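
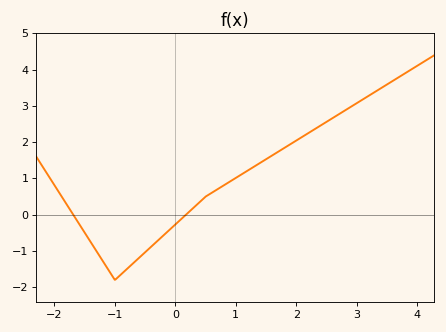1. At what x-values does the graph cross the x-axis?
-1.7, 0.2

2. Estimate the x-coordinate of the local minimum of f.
-1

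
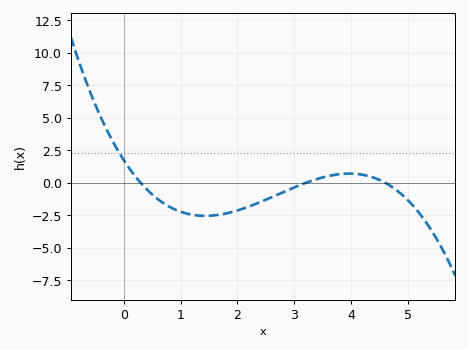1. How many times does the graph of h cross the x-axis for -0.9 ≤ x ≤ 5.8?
3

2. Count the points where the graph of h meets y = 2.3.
1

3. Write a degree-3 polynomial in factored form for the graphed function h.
y = -0.4(x - 0.3)(x - 3.2)(x - 4.6)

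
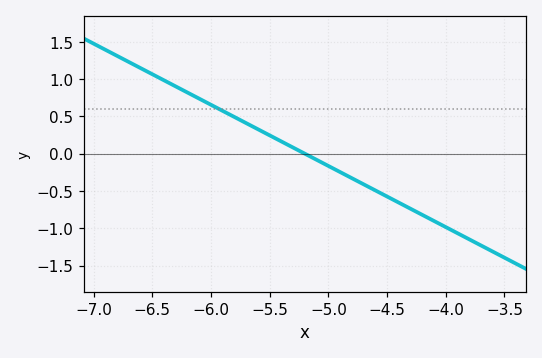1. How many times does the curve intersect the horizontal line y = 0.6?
1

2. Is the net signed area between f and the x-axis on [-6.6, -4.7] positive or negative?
positive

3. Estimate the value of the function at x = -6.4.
1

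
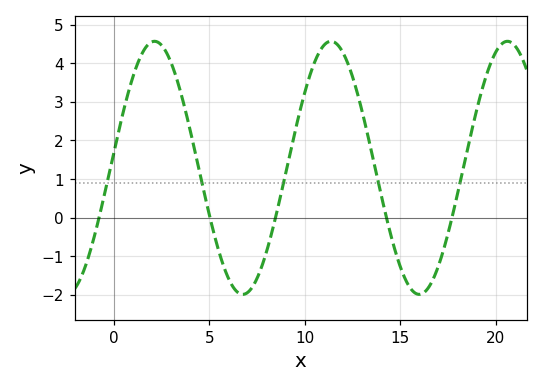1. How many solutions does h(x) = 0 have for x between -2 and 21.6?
5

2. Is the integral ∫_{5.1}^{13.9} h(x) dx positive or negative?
positive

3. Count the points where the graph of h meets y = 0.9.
5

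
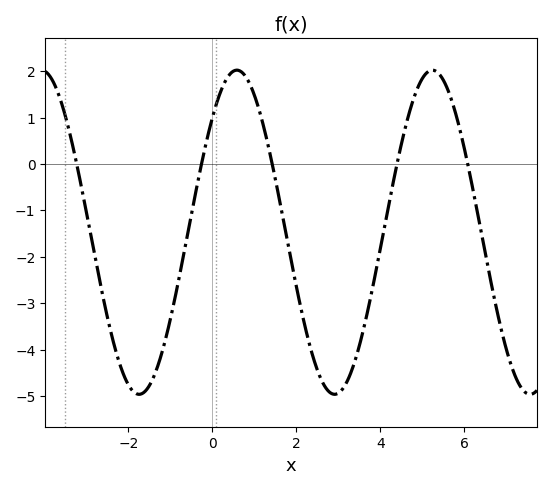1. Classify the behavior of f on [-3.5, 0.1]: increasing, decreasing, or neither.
neither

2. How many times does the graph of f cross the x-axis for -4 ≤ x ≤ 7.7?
5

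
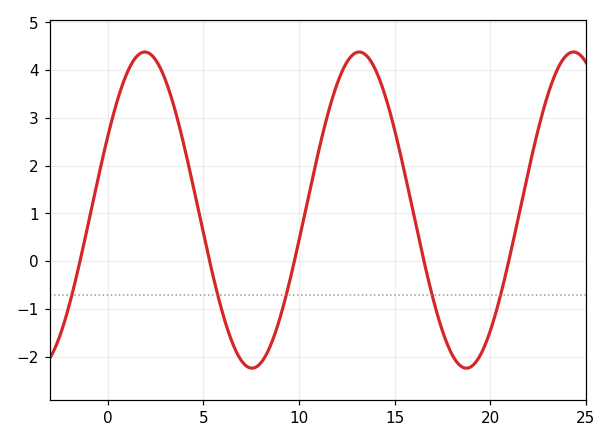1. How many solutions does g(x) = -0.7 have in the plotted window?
5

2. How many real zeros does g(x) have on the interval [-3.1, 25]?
5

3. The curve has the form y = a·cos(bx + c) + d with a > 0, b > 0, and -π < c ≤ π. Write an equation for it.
y = 3.31cos(0.56x - 1.08) + 1.07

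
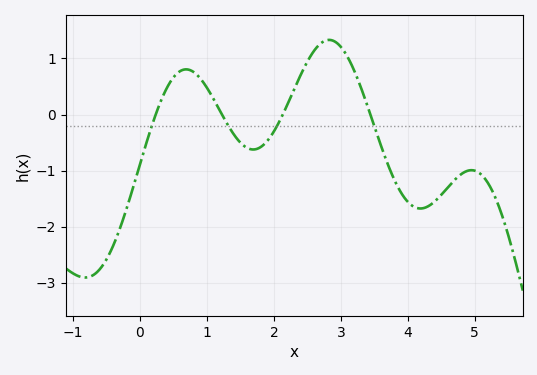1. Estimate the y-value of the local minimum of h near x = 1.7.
-0.623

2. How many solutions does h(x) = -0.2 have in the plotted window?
4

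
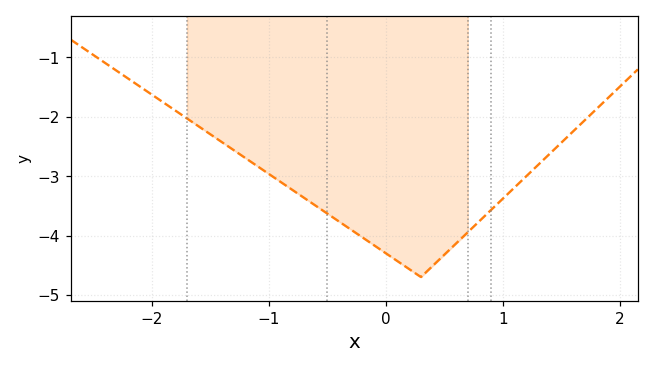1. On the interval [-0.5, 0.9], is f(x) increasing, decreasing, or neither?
neither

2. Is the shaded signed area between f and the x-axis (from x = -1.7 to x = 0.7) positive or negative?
negative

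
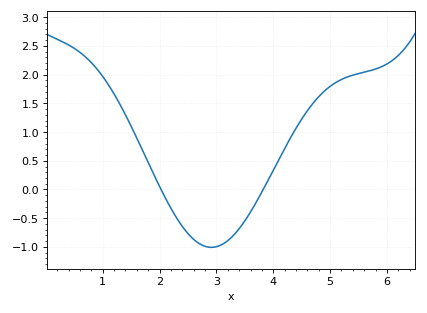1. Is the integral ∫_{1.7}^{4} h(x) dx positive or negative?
negative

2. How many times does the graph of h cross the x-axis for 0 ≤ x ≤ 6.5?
2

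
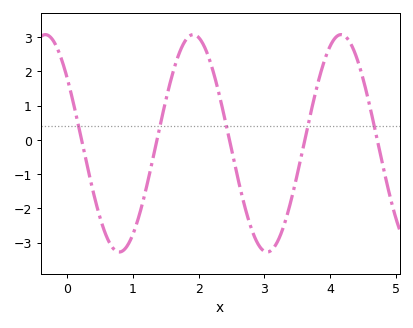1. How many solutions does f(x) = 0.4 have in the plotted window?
5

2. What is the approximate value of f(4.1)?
3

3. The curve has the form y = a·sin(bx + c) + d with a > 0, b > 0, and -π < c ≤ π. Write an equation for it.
y = 3.17sin(2.8x + 2.5) - 0.1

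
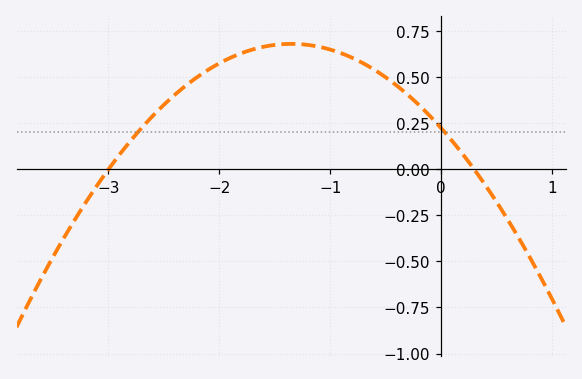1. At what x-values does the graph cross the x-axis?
-3, 0.3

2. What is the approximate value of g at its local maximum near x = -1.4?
0.681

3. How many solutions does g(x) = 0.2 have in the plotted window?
2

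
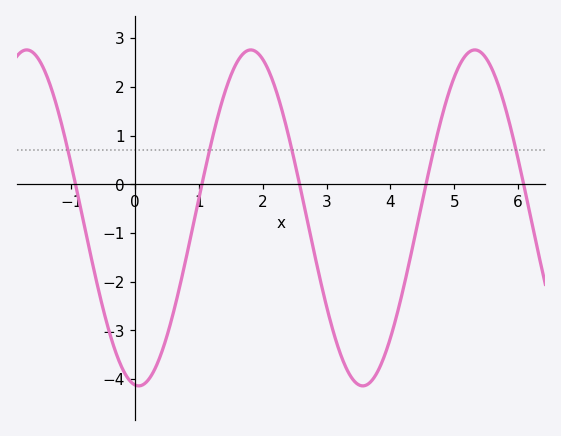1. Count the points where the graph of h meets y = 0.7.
5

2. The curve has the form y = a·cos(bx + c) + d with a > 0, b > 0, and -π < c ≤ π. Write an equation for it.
y = 3.45cos(1.79x + 3.04) - 0.69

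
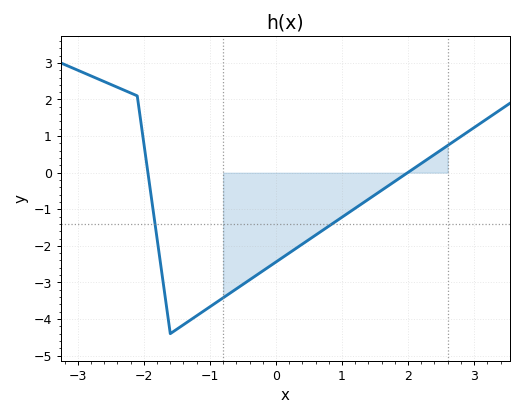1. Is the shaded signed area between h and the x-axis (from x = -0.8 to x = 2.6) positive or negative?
negative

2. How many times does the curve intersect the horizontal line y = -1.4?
2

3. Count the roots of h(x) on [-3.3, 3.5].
2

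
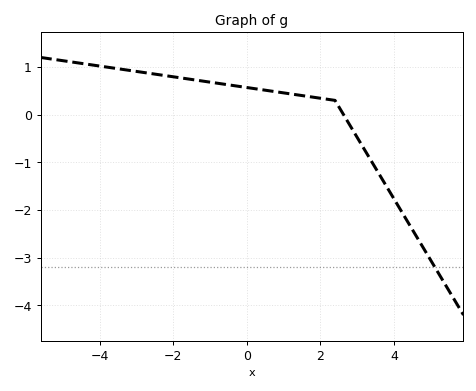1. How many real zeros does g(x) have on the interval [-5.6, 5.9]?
1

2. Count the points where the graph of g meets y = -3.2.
1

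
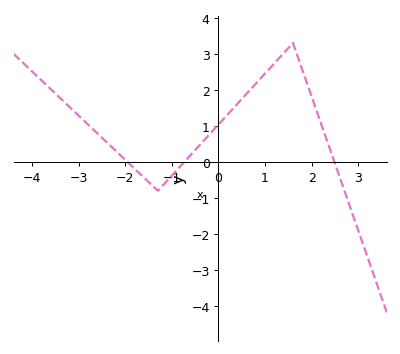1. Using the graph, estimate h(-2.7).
0.915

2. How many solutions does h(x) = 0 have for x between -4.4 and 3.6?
3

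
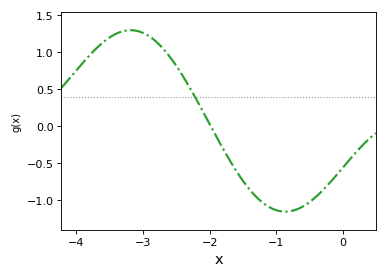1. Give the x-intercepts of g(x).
-2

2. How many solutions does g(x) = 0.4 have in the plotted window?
1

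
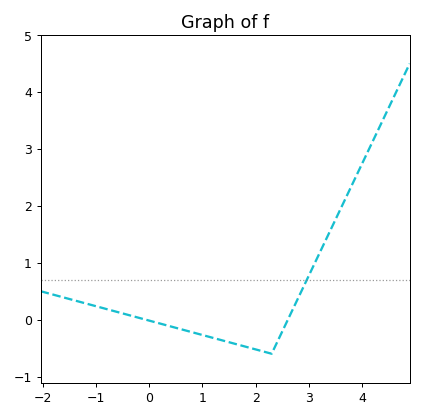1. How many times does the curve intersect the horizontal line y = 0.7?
1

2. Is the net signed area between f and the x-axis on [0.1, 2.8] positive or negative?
negative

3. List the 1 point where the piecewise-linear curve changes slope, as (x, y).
(2.3, -0.6)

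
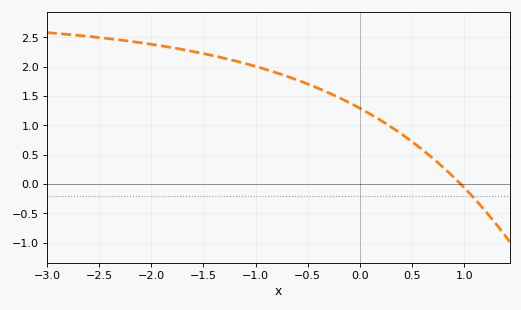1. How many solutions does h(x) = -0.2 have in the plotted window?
1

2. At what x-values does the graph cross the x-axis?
1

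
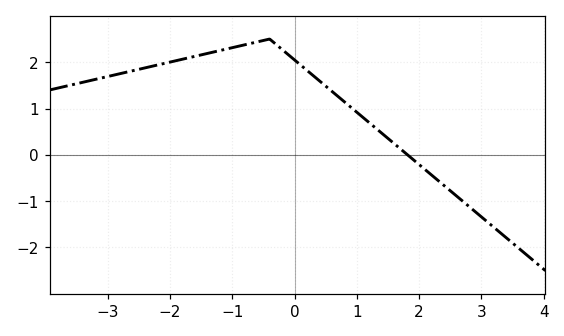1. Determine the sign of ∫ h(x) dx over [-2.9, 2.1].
positive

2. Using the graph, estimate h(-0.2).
2.27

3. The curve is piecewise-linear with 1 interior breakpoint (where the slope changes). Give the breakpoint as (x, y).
(-0.4, 2.5)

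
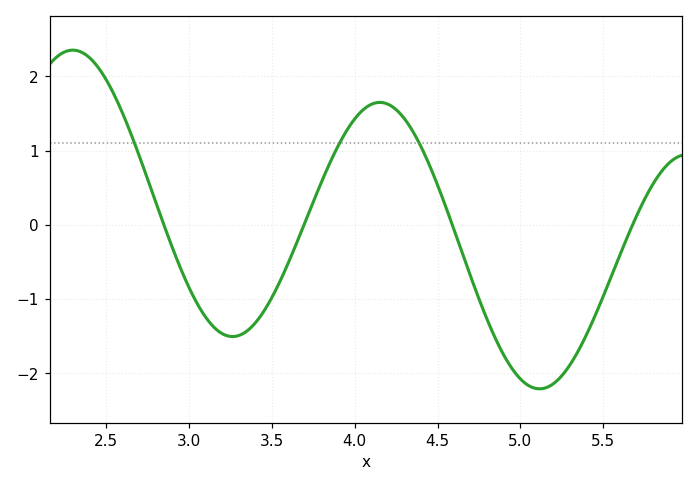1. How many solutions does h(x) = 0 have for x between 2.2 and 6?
4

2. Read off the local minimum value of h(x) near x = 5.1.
-2.21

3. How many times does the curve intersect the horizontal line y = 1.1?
3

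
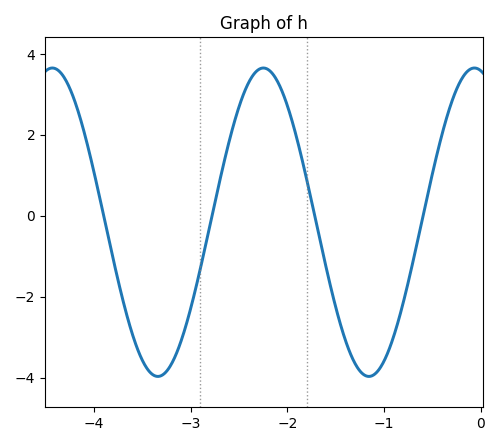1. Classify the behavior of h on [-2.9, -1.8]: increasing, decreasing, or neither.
neither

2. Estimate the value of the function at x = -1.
-3.6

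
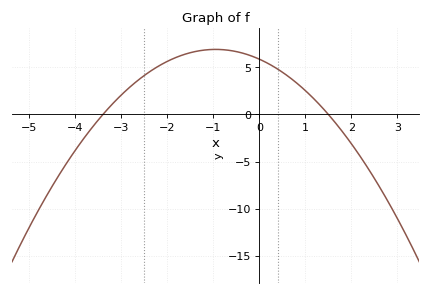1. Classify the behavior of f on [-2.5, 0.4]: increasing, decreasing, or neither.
neither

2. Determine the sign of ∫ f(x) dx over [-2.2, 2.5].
positive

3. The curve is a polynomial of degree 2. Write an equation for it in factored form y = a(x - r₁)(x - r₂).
y = -1.15(x + 3.4)(x - 1.5)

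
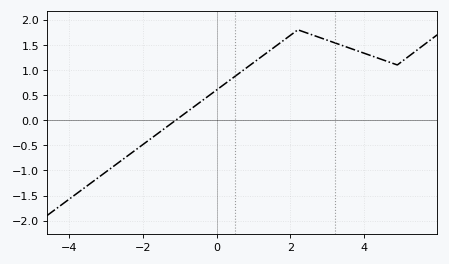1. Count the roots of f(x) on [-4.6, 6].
1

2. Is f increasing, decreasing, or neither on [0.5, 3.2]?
neither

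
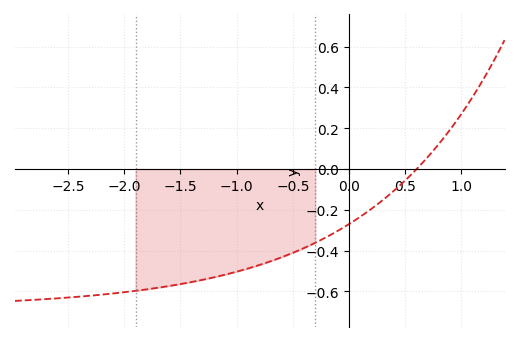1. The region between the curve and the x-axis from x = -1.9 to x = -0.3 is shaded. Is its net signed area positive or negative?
negative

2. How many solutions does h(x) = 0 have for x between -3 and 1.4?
1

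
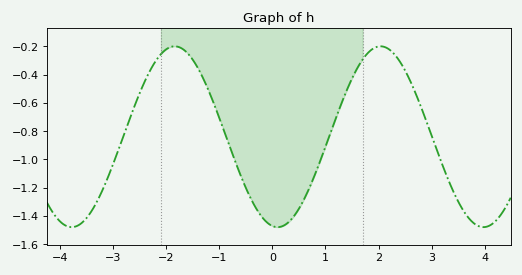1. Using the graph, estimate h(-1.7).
-0.22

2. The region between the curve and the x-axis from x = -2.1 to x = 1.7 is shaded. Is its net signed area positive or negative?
negative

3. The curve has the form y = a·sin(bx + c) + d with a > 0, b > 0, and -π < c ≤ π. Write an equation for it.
y = 0.64sin(1.6x - 1.7) - 0.84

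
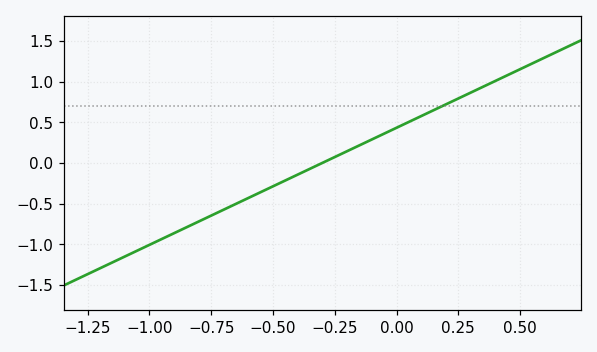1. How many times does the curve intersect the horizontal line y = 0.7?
1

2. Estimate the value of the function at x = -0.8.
-0.7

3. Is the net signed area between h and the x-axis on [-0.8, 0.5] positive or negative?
positive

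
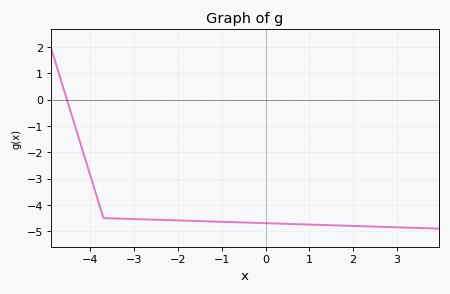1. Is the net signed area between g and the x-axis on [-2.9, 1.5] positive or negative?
negative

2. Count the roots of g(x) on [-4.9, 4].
1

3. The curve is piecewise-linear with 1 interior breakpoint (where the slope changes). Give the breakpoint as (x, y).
(-3.7, -4.5)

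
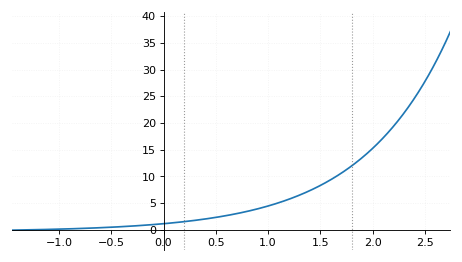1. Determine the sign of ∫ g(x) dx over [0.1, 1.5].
positive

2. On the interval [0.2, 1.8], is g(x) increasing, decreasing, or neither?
increasing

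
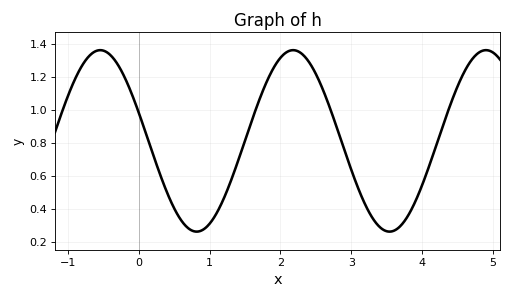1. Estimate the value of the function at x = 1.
0.307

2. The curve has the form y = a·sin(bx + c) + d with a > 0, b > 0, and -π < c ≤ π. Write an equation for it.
y = 0.55sin(2.31x + 2.82) + 0.81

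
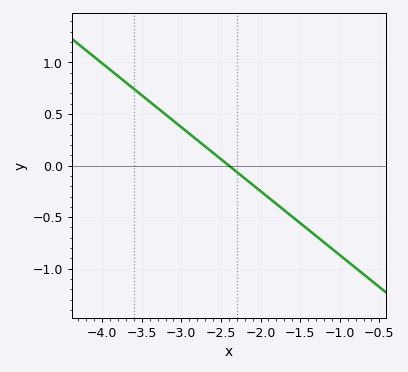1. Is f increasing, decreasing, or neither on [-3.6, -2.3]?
decreasing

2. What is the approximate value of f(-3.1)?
0.45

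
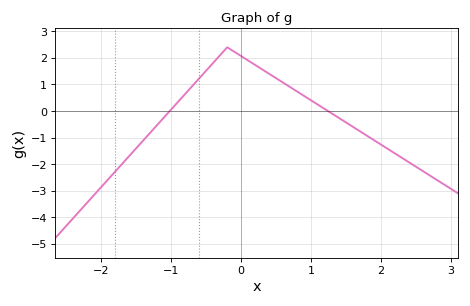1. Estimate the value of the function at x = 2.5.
-2.1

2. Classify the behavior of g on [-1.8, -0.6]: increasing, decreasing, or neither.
increasing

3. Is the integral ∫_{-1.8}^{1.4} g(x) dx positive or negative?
positive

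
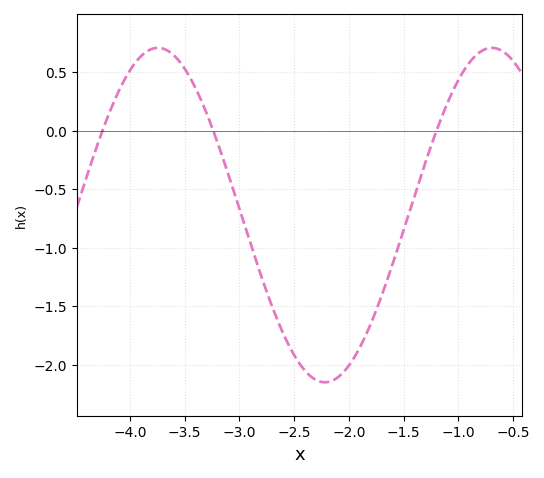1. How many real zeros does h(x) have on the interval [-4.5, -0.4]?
3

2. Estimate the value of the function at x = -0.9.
0.584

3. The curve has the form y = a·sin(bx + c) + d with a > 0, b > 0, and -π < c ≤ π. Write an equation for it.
y = 1.43sin(2.06x + 3) - 0.72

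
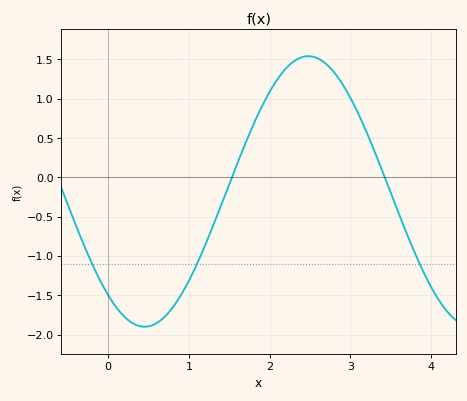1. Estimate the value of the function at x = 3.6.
-0.466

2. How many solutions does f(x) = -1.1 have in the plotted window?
3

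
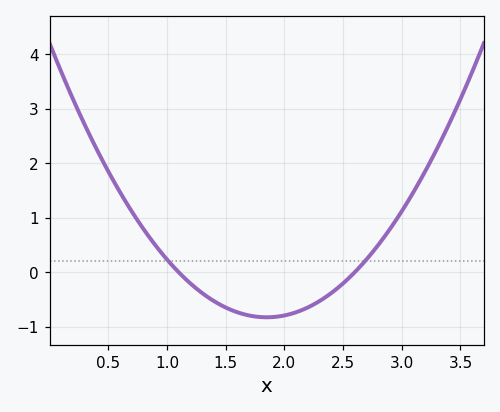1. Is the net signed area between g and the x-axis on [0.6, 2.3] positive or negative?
negative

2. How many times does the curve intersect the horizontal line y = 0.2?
2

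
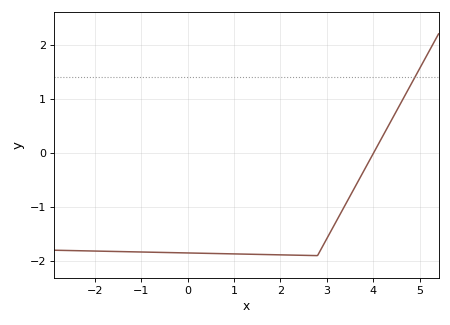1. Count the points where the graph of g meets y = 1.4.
1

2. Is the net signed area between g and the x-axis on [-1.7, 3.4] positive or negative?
negative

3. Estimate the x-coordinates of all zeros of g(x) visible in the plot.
4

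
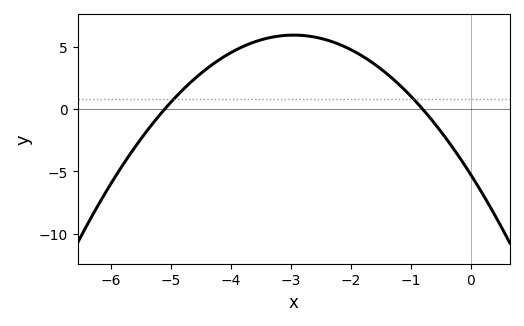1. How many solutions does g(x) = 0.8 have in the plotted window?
2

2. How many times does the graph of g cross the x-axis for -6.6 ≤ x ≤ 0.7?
2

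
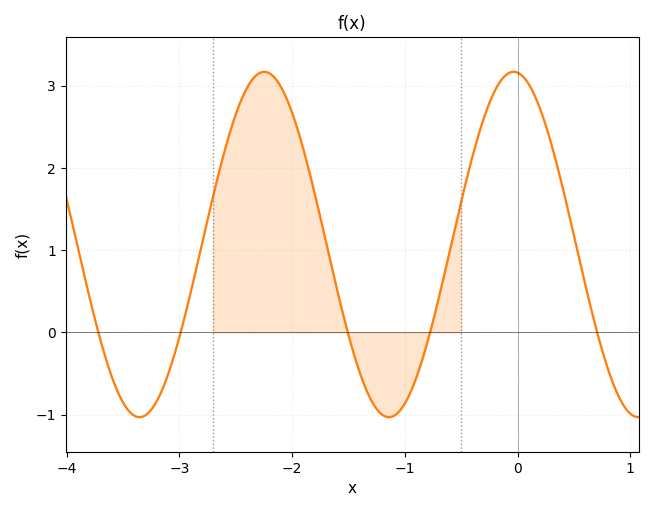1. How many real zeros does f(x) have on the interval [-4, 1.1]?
5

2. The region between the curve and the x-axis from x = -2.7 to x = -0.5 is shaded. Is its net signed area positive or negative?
positive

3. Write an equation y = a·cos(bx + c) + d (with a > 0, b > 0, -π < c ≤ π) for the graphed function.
y = 2.1cos(2.84x + 0.1) + 1.07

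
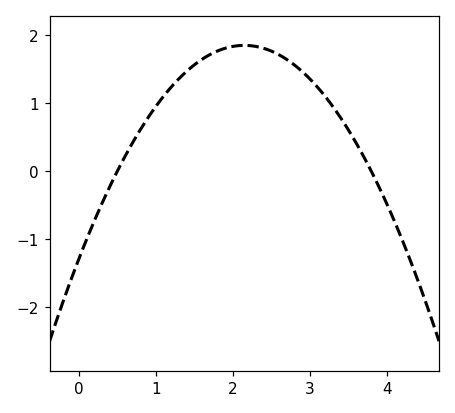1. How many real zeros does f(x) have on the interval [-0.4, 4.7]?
2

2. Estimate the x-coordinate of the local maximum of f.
2.15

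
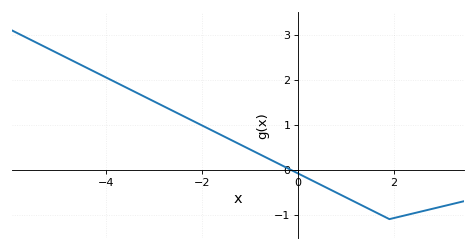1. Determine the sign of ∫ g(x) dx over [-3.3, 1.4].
positive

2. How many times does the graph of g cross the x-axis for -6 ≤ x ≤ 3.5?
1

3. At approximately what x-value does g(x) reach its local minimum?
1.9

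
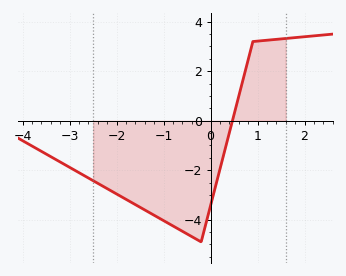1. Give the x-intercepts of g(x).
0.5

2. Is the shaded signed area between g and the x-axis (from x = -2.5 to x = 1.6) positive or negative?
negative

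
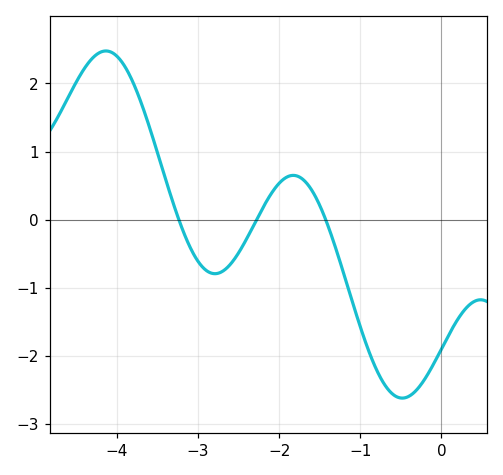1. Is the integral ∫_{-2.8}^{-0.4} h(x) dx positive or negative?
negative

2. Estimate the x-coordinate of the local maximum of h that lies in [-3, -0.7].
-1.8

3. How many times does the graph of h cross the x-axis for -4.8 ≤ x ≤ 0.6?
3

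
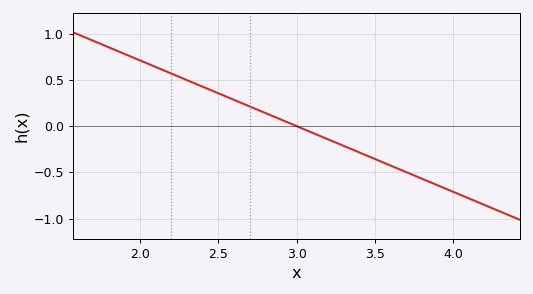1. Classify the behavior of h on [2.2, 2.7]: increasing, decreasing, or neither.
decreasing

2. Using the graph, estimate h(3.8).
-0.55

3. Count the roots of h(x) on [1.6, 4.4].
1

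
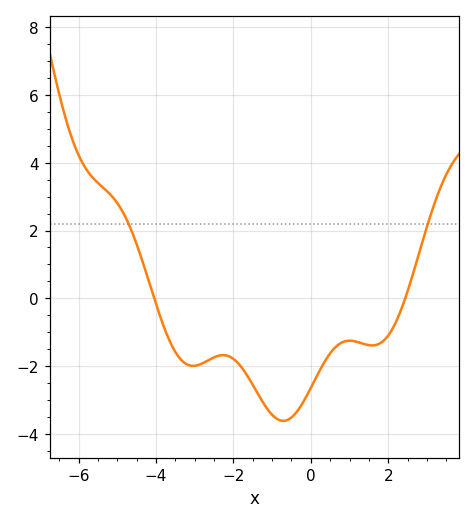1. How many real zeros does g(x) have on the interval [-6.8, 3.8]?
2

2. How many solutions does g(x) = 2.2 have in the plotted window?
2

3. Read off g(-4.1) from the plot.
0.2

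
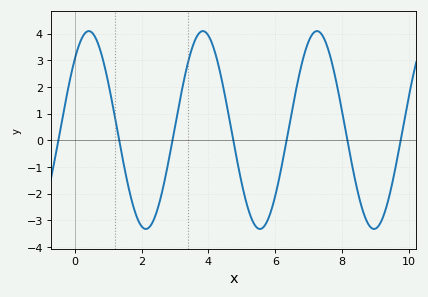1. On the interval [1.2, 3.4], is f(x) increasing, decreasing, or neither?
neither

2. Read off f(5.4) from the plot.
-3.2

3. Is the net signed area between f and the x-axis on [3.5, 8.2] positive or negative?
positive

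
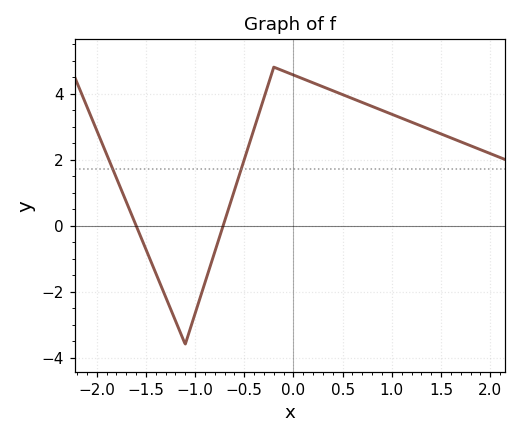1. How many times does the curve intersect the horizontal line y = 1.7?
2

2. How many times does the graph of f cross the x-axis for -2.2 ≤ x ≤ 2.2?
2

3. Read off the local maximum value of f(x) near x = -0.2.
4.8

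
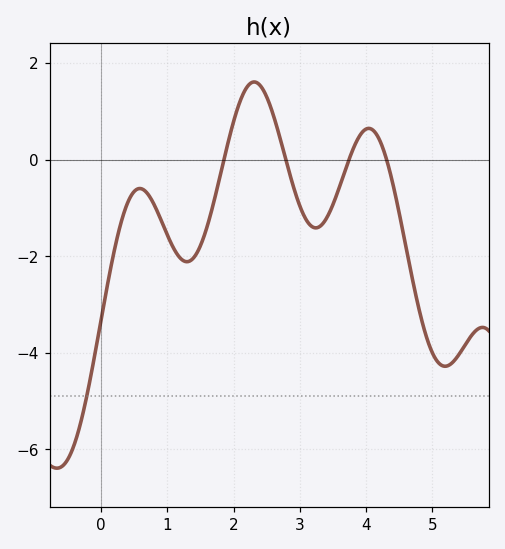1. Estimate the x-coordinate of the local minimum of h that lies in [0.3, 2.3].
1.29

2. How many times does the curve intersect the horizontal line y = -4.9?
1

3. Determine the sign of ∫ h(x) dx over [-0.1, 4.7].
negative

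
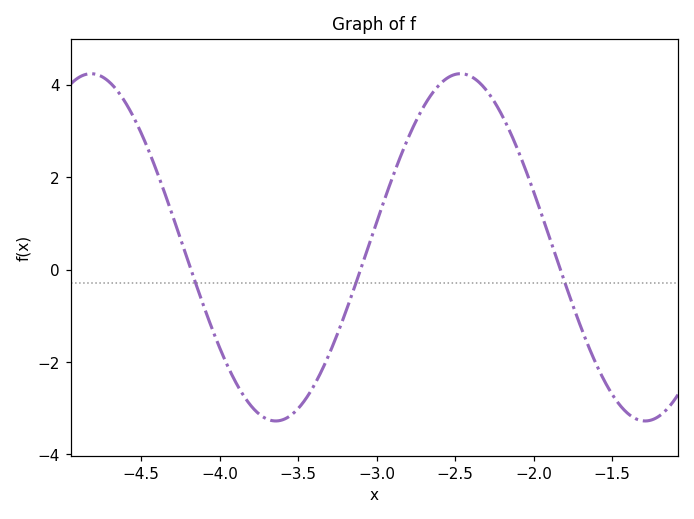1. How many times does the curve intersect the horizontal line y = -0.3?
3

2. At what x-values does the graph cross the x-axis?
-4.18, -3.1, -1.83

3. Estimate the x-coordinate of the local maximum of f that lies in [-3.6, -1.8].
-2.47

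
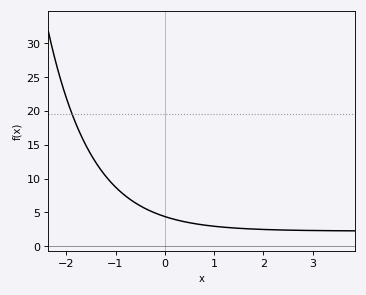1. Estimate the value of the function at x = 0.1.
4.18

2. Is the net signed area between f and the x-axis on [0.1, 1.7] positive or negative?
positive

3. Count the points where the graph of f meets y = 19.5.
1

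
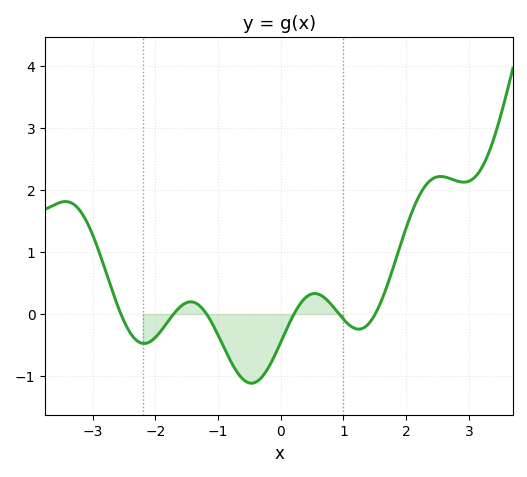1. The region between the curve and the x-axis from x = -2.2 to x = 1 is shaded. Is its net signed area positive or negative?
negative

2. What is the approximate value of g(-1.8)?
-0.1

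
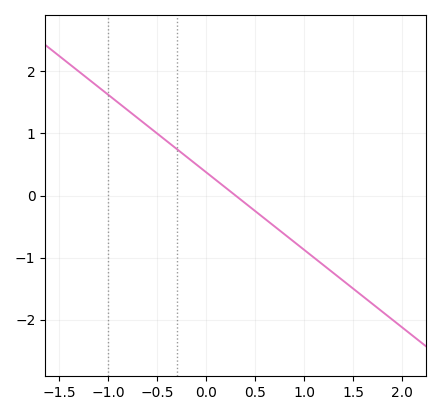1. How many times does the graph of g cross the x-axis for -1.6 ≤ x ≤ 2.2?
1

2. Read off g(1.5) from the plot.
-1.5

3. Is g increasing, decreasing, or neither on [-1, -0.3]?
decreasing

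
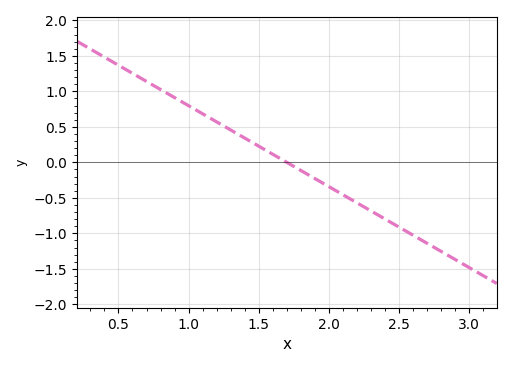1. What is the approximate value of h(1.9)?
-0.25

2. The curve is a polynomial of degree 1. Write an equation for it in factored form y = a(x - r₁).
y = -1.14(x - 1.7)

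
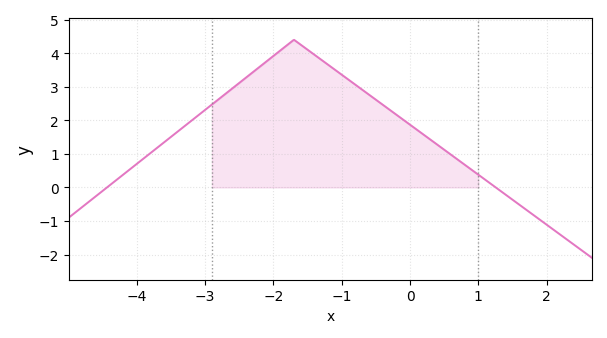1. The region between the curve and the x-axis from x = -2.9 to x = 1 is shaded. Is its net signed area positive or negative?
positive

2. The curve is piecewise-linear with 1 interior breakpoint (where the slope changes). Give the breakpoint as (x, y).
(-1.7, 4.4)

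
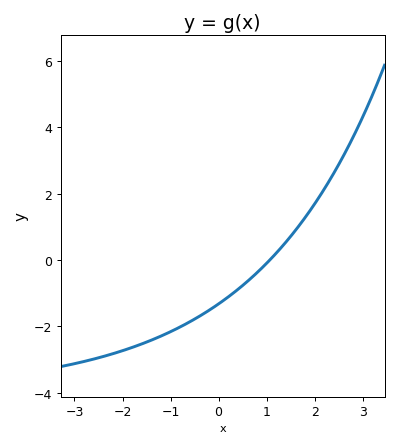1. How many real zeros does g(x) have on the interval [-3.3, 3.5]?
1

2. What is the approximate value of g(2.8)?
3.8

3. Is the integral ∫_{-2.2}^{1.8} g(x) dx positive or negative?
negative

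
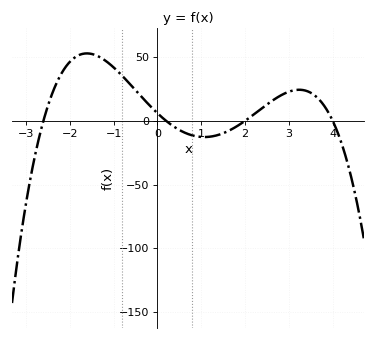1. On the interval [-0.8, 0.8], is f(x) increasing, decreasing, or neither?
decreasing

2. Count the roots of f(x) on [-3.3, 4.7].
4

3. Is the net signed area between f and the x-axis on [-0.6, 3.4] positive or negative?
positive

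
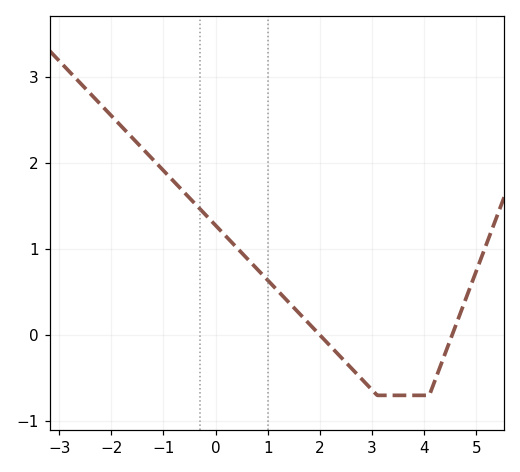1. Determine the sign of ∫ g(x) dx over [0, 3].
positive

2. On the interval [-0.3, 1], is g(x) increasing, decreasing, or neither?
decreasing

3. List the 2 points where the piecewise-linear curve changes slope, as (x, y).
(3.1, -0.7); (4.1, -0.7)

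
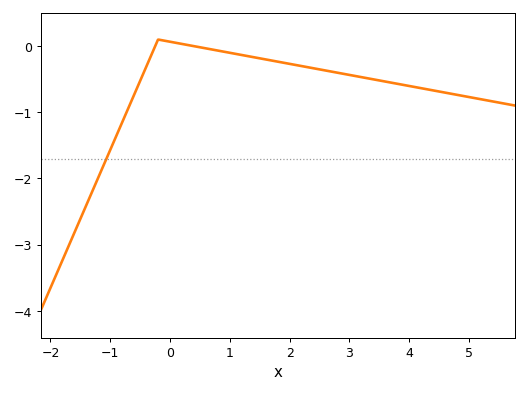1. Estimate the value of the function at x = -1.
-1.57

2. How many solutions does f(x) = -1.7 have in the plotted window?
1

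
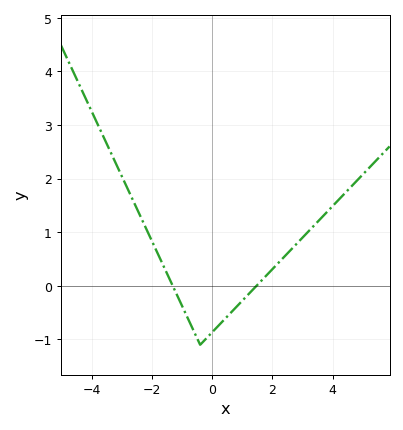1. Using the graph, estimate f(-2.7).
1.7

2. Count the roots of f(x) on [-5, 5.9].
2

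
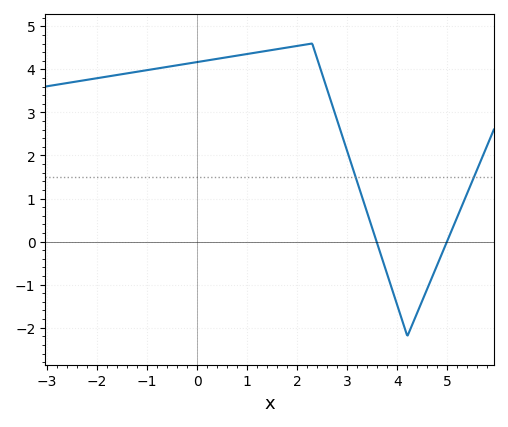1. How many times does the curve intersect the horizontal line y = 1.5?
2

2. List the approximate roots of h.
3.59, 4.99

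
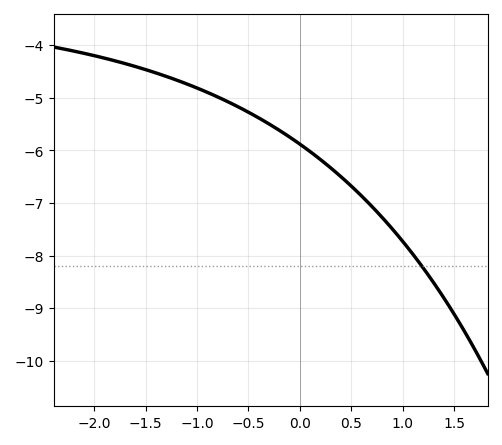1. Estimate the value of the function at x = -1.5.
-4.5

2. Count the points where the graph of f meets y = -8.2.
1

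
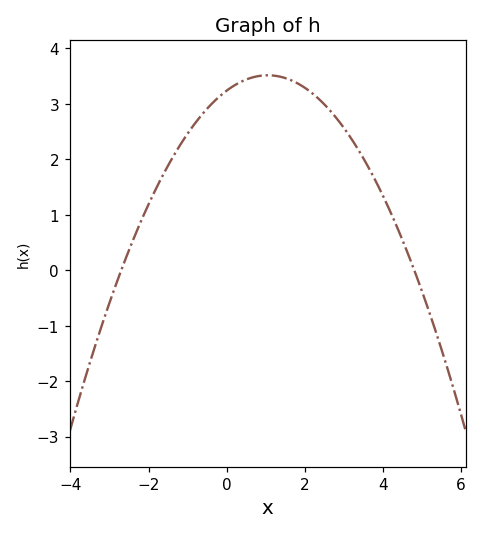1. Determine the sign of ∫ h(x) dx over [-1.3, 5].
positive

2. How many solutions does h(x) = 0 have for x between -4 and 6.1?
2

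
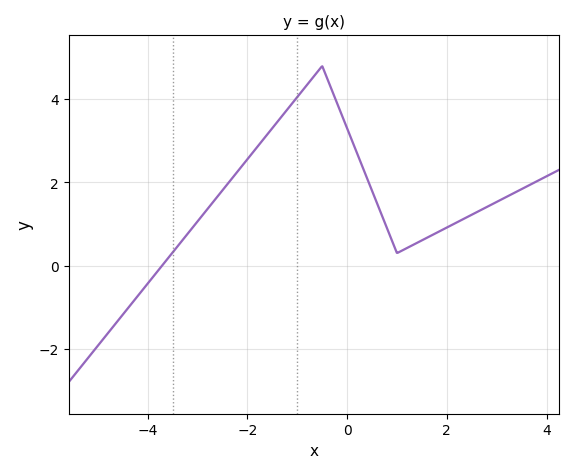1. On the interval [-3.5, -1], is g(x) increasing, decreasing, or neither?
increasing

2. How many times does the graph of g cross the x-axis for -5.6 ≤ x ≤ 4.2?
1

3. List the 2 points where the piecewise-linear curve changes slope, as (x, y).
(-0.5, 4.8); (1, 0.3)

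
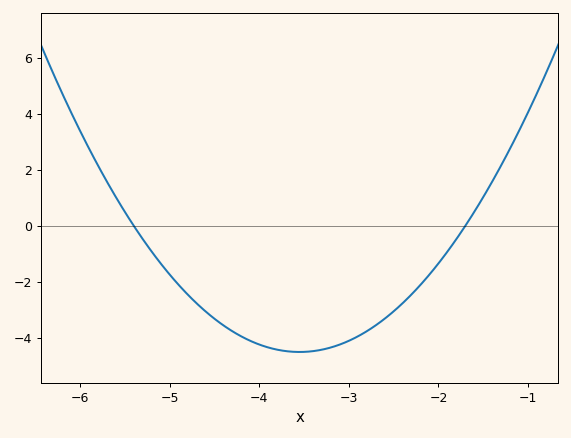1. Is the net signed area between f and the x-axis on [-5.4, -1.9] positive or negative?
negative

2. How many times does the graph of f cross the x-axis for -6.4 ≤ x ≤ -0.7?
2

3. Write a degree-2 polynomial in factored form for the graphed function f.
y = 1.32(x + 5.4)(x + 1.7)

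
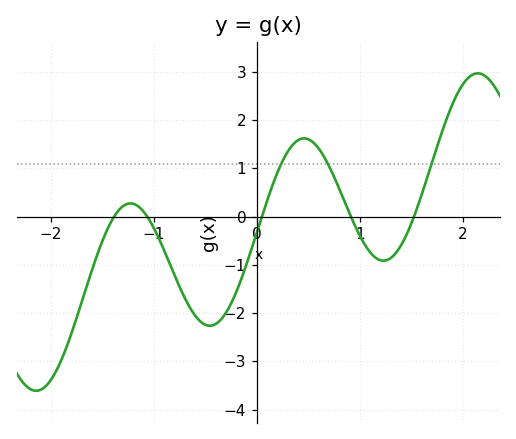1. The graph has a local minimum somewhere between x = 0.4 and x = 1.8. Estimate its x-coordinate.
1.23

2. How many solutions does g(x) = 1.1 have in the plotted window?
3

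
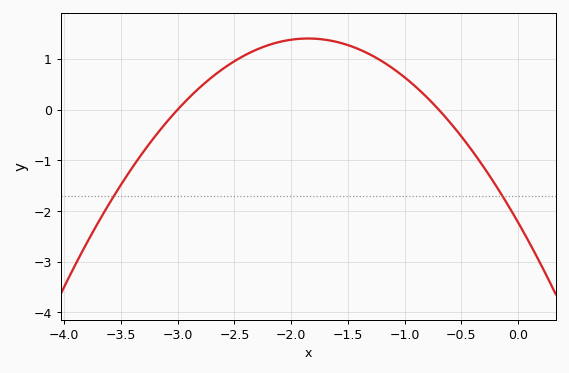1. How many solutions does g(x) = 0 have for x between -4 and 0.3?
2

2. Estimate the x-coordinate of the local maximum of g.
-1.85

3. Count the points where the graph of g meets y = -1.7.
2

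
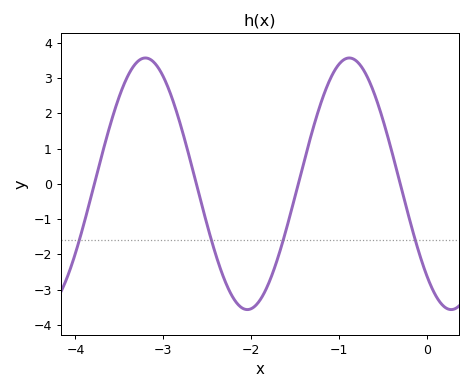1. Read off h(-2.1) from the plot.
-3.5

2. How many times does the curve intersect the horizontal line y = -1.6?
4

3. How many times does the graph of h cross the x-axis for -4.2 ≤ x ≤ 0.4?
4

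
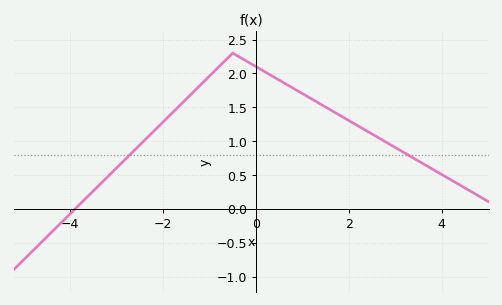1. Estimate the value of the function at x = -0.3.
2.2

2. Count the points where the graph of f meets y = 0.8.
2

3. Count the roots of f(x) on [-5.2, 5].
1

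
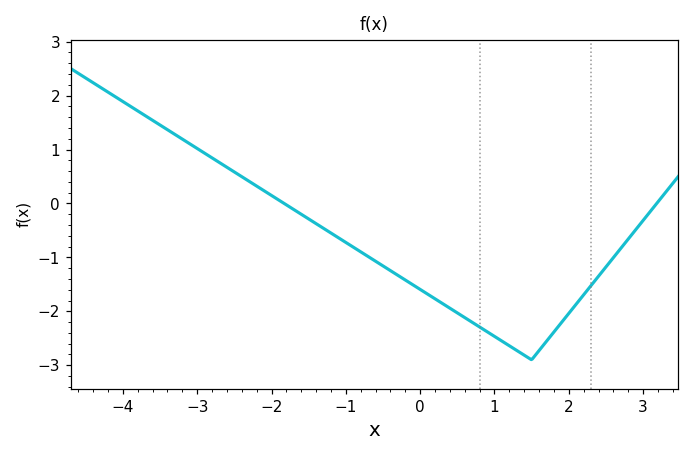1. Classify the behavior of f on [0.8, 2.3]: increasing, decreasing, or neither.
neither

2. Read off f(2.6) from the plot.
-1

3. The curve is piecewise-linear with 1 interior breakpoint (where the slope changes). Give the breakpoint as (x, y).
(1.5, -2.9)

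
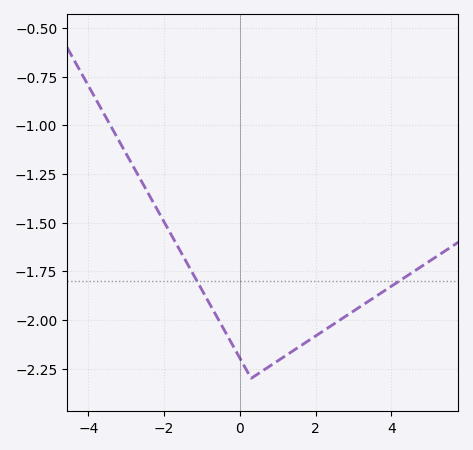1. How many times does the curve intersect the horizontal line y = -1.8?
2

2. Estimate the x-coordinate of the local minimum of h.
0.303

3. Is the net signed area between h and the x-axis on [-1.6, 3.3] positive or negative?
negative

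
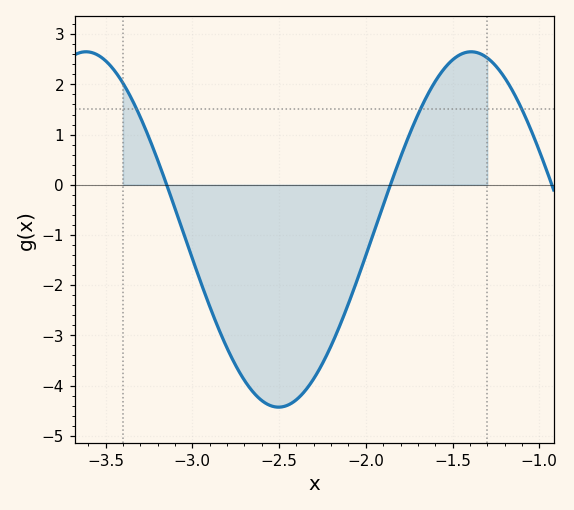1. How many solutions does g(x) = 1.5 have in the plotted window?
3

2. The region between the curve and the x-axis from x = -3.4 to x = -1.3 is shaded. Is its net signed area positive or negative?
negative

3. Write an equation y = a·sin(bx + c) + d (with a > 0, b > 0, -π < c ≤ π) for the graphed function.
y = 3.54sin(2.83x - 0.77) - 0.89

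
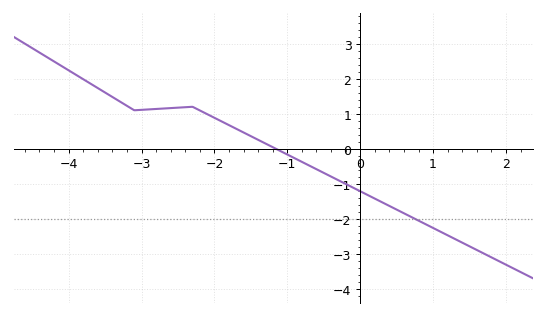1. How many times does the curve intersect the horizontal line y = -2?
1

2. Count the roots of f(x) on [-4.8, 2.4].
1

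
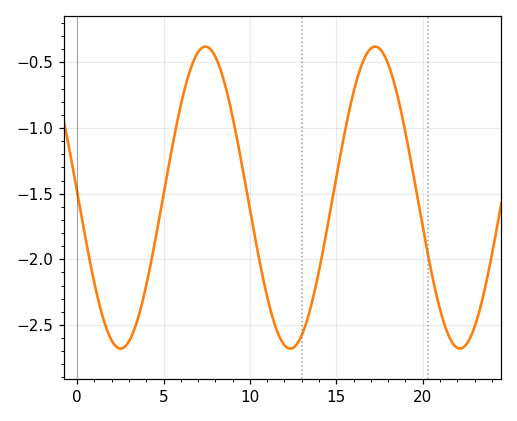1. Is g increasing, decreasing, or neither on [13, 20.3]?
neither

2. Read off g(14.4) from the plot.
-1.8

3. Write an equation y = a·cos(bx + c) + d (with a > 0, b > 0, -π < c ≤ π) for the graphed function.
y = 1.15cos(0.64x + 1.5) - 1.53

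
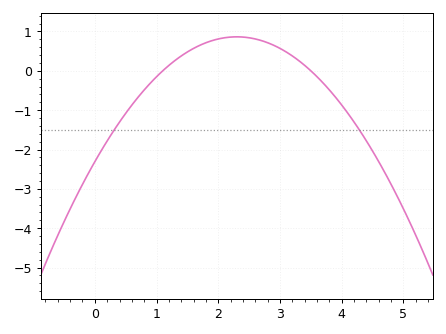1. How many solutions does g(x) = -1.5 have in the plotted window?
2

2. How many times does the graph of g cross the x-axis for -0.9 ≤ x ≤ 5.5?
2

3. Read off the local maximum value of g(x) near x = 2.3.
0.9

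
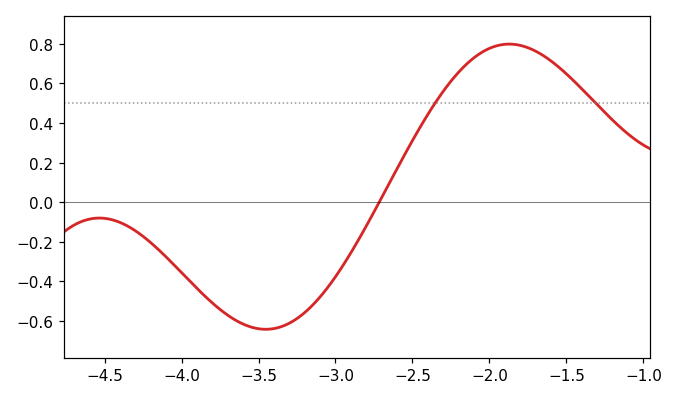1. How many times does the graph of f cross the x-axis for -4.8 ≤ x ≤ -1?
1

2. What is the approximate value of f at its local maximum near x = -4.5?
-0.08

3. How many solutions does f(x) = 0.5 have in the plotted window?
2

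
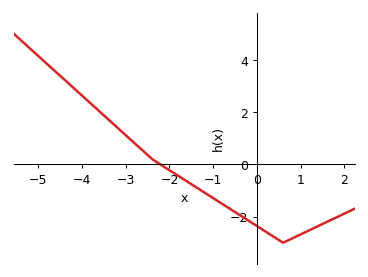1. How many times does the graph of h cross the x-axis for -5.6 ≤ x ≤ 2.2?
1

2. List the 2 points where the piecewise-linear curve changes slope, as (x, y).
(-2.4, 0.2); (0.6, -3)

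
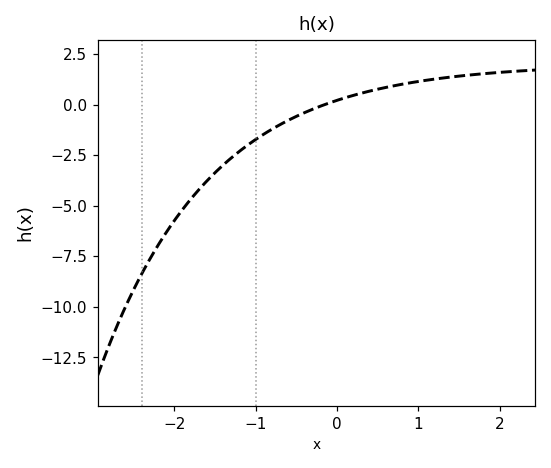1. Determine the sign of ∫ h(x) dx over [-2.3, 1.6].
negative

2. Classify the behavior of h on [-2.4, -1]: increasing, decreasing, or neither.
increasing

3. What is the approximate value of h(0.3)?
0.6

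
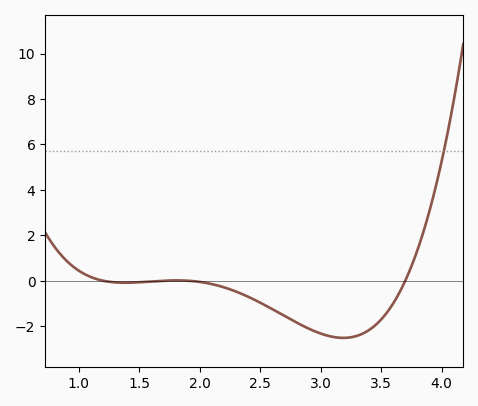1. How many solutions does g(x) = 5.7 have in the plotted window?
1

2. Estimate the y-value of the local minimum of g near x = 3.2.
-2.52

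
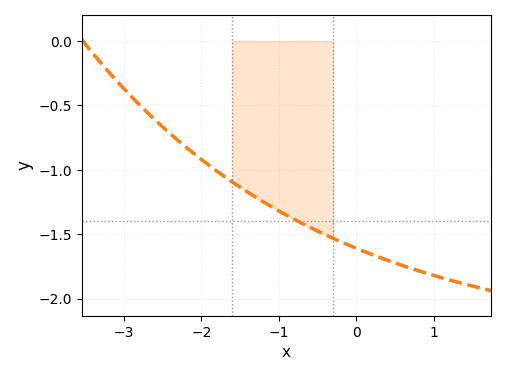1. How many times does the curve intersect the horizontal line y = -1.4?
1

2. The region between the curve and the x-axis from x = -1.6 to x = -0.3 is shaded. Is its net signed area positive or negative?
negative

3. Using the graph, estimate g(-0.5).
-1.5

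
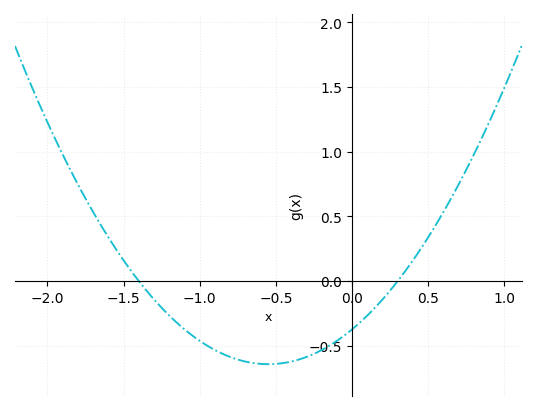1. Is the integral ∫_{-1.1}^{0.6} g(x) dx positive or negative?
negative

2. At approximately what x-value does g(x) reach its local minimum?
-0.55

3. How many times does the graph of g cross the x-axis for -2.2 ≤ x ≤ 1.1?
2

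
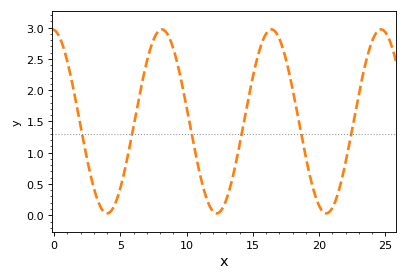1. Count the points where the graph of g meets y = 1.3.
6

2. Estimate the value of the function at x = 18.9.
1.03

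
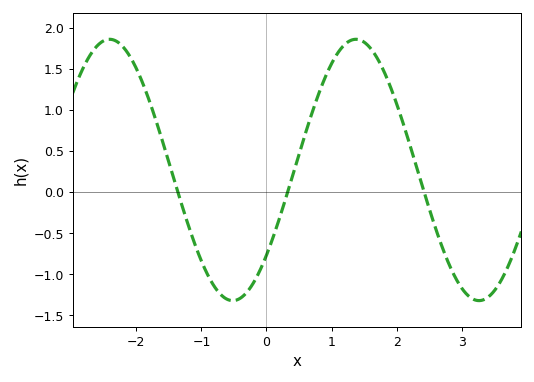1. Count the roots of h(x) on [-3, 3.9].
3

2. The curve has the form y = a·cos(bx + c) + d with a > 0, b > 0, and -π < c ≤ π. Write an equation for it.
y = 1.59cos(1.7x - 2.3) + 0.27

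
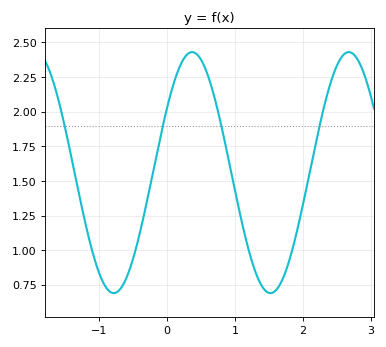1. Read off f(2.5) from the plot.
2.33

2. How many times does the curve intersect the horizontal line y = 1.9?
4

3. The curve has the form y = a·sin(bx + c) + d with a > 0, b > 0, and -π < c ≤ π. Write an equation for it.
y = 0.87sin(2.72x + 0.572) + 1.56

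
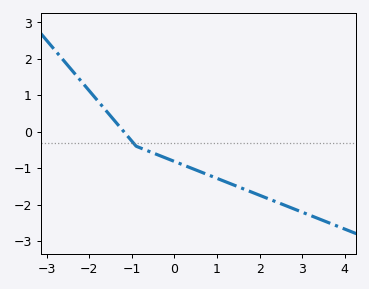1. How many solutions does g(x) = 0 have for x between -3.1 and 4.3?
1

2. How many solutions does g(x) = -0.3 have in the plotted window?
1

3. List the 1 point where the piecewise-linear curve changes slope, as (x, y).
(-0.9, -0.4)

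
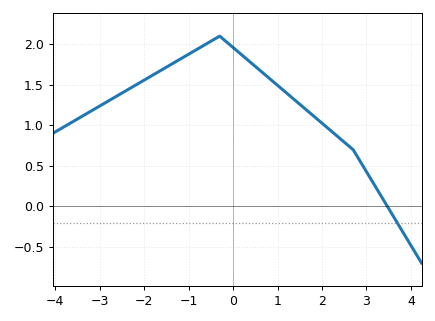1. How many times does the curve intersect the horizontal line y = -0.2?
1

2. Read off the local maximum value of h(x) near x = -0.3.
2.1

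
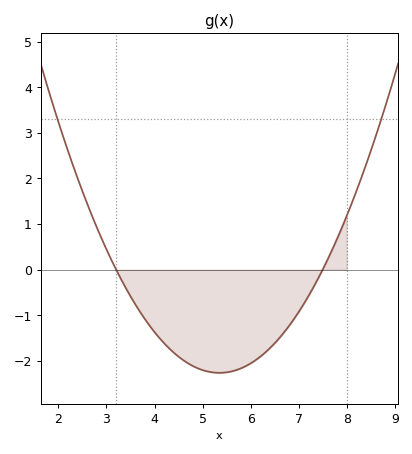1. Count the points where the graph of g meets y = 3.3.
2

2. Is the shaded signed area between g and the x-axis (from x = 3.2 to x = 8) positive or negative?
negative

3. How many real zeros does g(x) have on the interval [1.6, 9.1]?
2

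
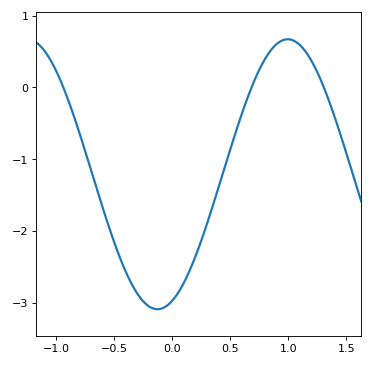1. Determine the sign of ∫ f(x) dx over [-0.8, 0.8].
negative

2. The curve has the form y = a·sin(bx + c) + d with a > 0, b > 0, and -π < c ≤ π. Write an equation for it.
y = 1.88sin(2.8x - 1.21) - 1.21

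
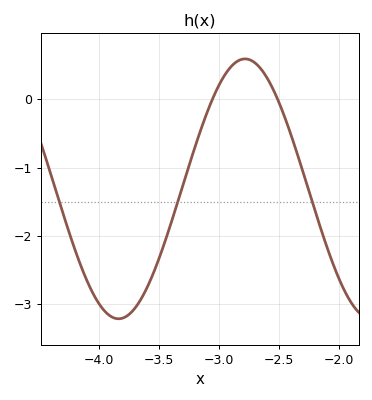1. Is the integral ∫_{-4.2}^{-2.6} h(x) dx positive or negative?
negative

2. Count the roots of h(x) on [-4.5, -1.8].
2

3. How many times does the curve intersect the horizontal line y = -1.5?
3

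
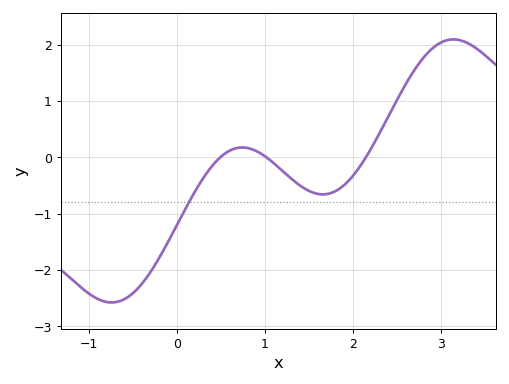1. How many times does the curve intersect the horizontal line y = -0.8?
1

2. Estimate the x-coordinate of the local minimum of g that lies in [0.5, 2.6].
1.66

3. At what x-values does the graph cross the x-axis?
0.492, 1.02, 2.15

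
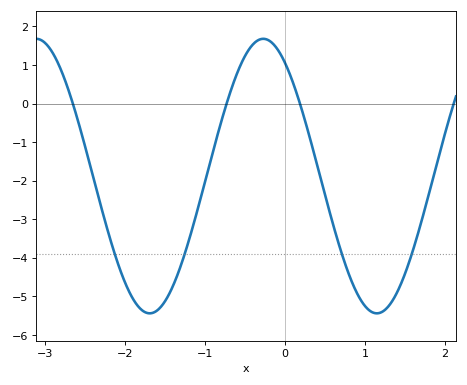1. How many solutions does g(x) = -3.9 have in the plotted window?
4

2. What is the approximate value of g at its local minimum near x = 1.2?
-5.44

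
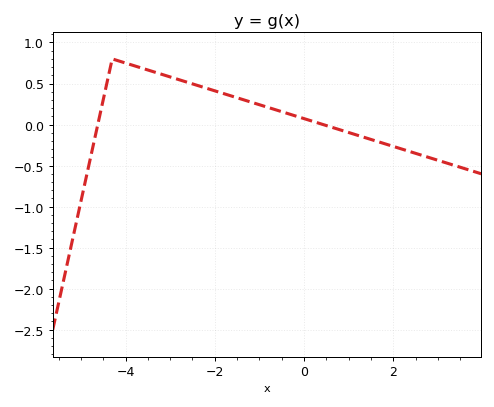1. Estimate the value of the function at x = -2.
0.411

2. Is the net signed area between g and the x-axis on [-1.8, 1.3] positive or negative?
positive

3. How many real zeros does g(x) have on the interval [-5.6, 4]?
2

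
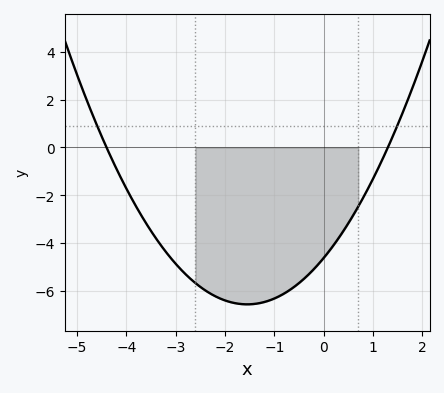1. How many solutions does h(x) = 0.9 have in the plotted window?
2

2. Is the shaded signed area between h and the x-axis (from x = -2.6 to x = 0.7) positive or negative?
negative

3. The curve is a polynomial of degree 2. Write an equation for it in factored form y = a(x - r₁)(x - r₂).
y = 0.81(x + 4.4)(x - 1.3)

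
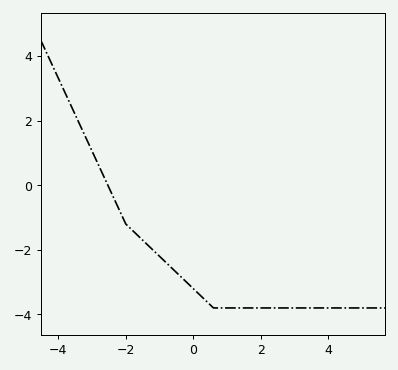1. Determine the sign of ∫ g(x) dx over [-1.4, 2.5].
negative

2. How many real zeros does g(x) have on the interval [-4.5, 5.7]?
1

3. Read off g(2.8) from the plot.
-3.8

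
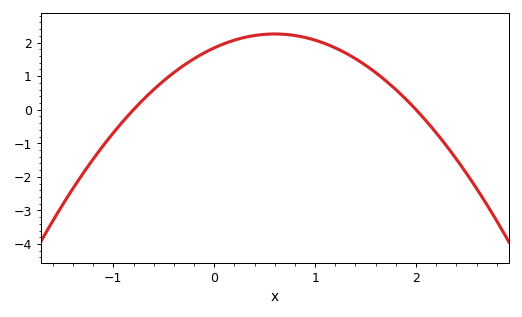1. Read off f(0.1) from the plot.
2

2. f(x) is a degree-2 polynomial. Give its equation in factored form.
y = -1.15(x + 0.8)(x - 2)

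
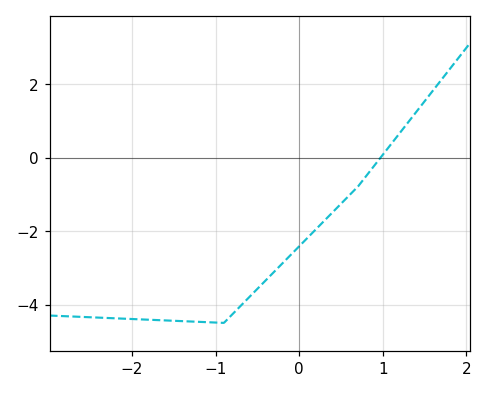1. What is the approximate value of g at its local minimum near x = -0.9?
-4.4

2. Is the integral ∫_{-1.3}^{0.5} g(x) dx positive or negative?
negative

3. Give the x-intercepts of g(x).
1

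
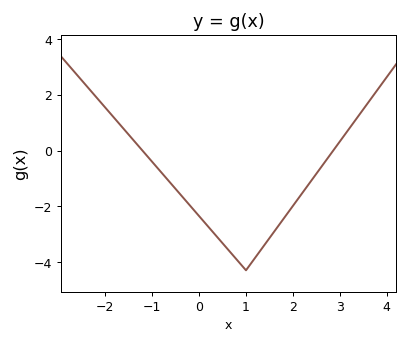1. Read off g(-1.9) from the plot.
1.4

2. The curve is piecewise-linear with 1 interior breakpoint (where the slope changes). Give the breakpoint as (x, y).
(1, -4.3)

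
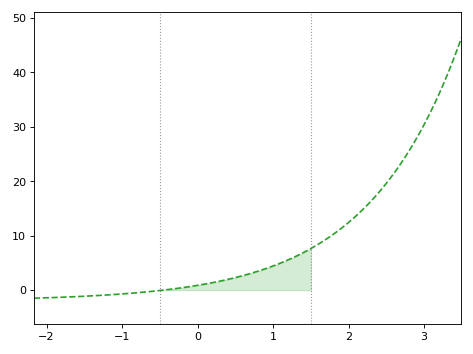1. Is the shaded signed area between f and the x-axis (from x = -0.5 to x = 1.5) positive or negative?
positive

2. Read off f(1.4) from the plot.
7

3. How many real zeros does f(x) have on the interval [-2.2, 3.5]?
1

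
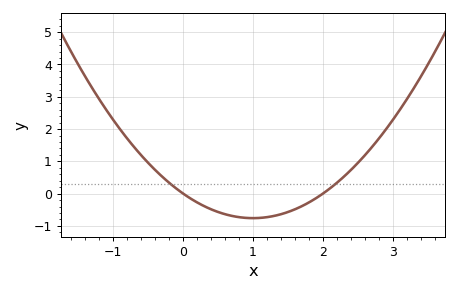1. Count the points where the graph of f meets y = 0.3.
2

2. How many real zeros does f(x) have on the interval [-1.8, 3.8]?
2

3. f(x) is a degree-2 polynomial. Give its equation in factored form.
y = 0.76(x - 0)(x - 2)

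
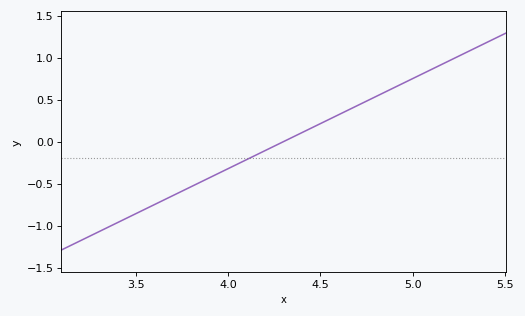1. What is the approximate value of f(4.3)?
0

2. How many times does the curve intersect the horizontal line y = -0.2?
1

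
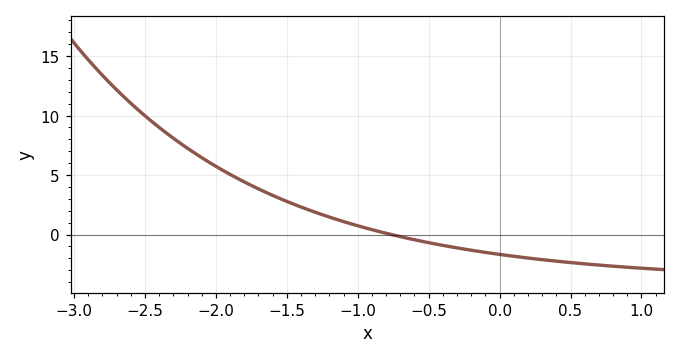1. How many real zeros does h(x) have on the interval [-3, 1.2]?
1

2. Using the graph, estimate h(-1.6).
3.5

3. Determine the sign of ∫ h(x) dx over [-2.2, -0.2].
positive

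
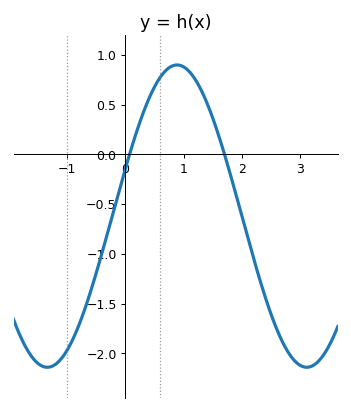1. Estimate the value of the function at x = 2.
-0.616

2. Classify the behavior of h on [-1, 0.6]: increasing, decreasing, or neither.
increasing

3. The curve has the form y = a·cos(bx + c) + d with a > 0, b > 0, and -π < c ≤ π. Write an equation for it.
y = 1.52cos(1.41x - 1.25) - 0.62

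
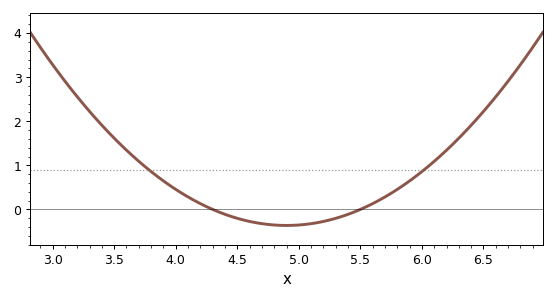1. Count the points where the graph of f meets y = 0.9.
2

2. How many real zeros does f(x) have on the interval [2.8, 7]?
2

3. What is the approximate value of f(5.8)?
0.5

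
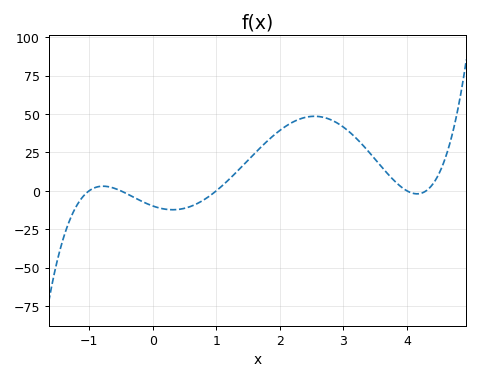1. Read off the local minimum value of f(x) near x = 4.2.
-2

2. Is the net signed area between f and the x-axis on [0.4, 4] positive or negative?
positive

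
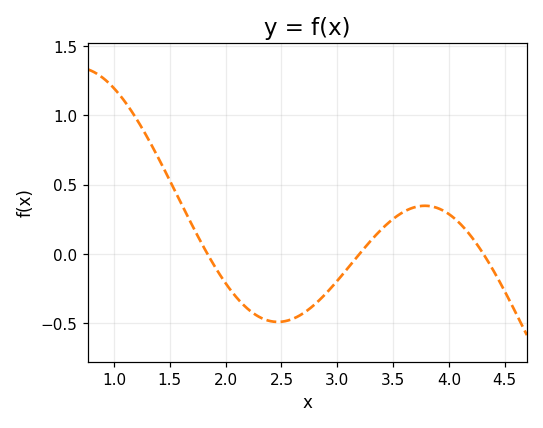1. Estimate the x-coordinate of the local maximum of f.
3.78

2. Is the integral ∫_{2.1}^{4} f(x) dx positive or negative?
negative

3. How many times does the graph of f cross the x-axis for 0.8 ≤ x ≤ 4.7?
3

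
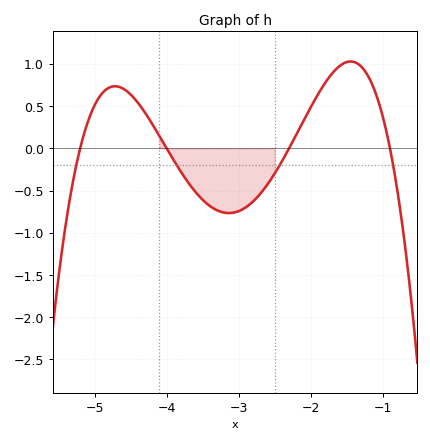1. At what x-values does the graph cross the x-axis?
-5.2, -4, -2.3, -0.9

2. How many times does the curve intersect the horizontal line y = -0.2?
4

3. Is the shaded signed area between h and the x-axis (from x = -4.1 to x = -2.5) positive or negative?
negative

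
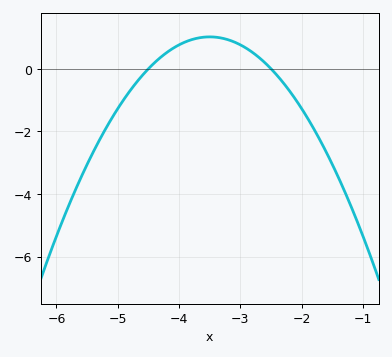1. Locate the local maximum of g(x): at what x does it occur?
-3.5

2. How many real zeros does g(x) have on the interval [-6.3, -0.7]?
2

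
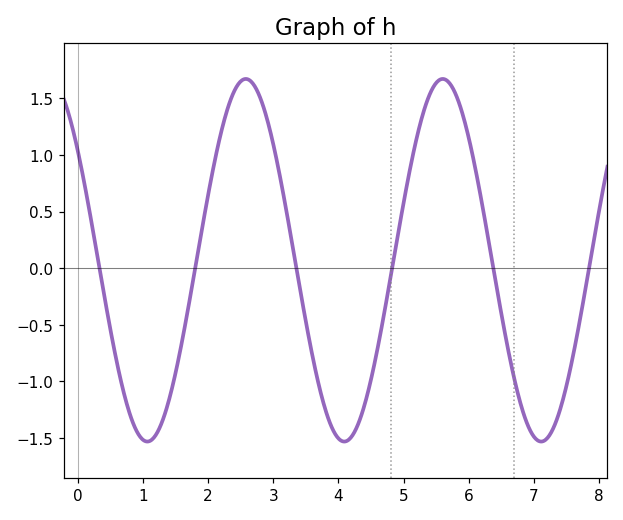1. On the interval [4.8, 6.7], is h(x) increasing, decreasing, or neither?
neither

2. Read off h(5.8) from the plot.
1.53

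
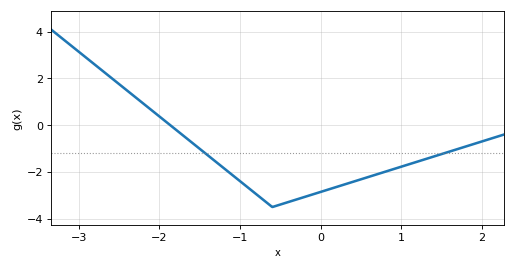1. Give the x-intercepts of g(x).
-1.87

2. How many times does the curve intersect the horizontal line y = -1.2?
2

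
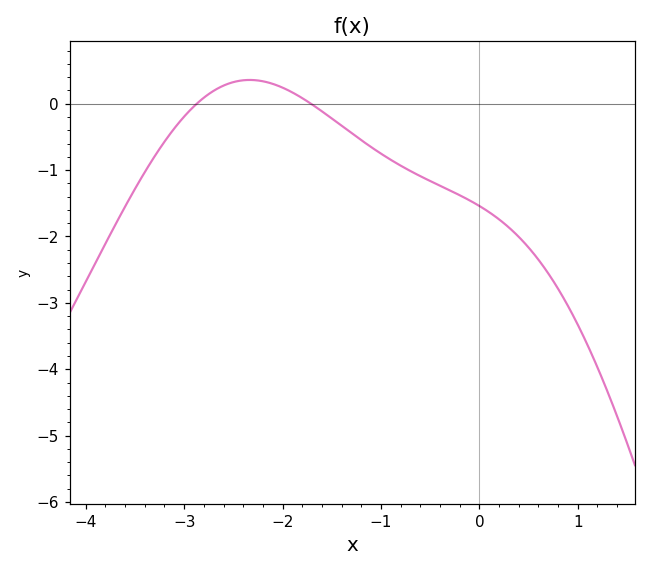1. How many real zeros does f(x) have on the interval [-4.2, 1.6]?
2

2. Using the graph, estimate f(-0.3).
-1.31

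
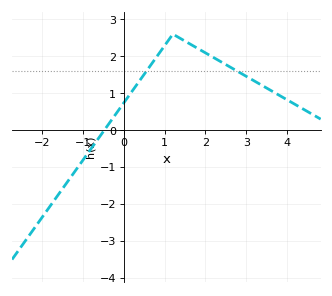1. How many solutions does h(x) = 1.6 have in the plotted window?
2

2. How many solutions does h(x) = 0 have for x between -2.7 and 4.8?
1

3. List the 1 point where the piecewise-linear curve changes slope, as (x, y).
(1.2, 2.6)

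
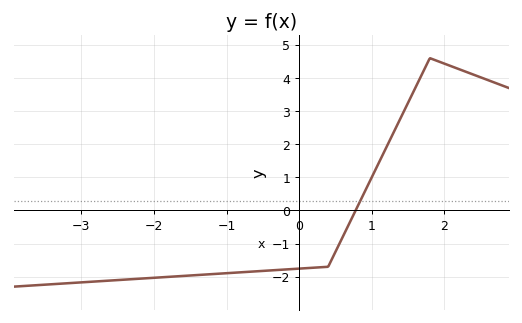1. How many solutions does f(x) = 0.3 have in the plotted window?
1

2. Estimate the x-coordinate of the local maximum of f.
1.8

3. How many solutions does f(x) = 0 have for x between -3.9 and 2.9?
1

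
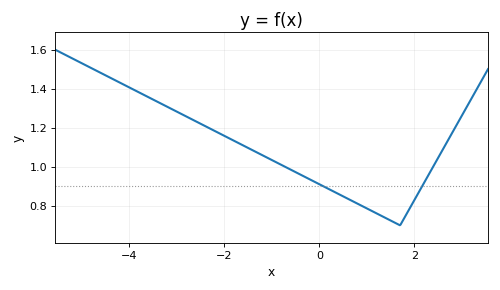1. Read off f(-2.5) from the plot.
1.22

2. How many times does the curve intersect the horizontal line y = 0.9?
2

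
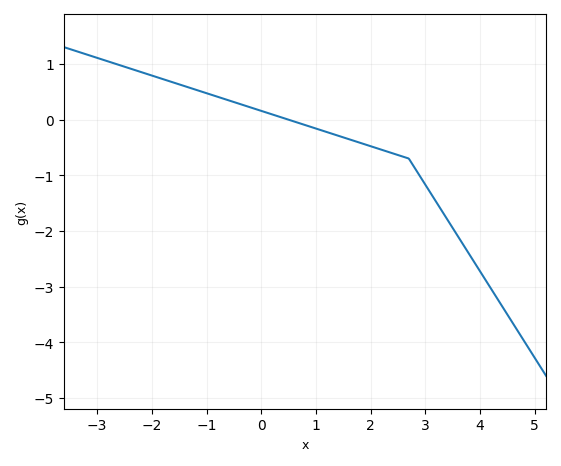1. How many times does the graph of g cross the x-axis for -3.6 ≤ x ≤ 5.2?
1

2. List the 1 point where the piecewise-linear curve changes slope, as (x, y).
(2.7, -0.7)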